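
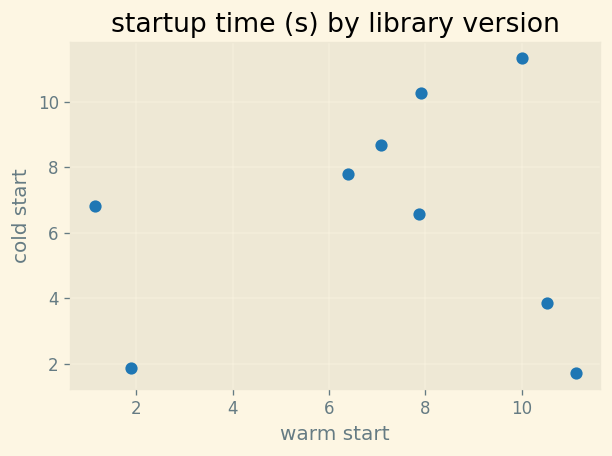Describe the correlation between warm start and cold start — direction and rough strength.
Points are roughly uncorrelated; weak (|r| ≈ 0.1).

no clear correlation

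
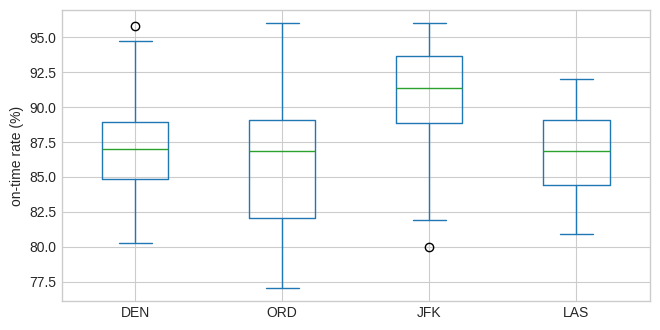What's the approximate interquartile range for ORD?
≈ 7.0

Q3 ≈ 89.0, Q1 ≈ 82.0; IQR ≈ 7.0.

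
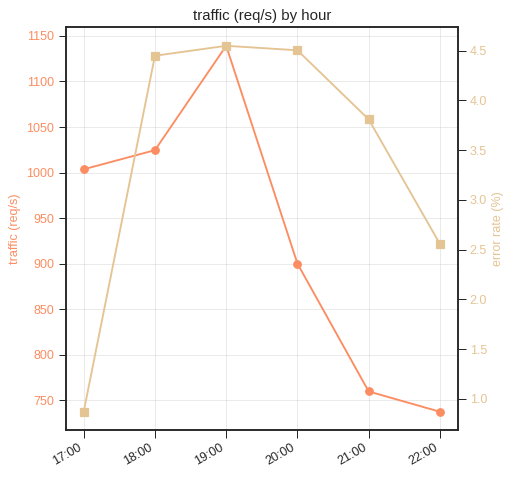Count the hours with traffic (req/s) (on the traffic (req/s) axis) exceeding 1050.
Above 1050: 19:00.

1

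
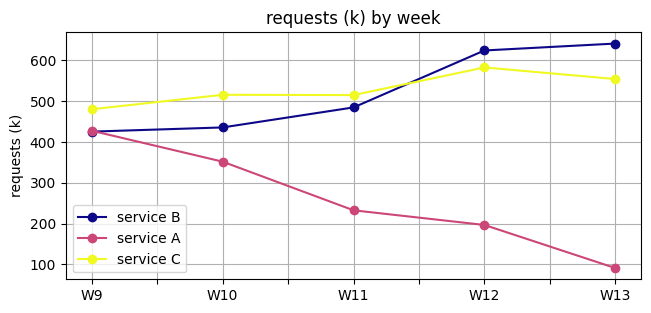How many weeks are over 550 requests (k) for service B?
Above 550: W12, W13.

2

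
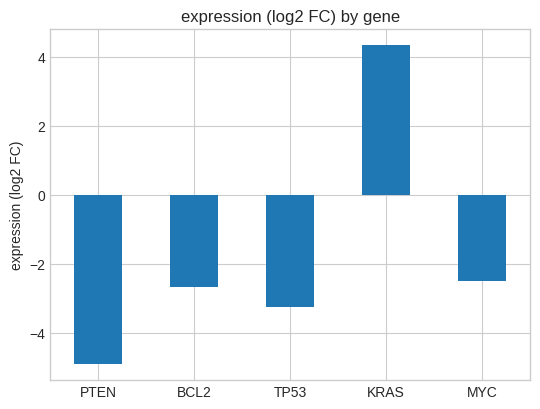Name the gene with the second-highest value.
Top 3: KRAS ≈ 4, MYC ≈ -2, BCL2 ≈ -3.

MYC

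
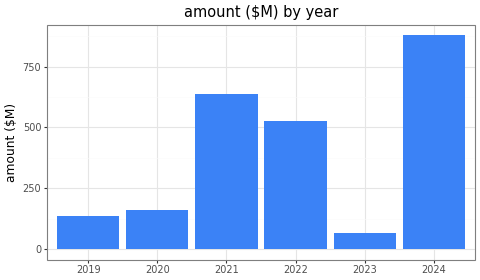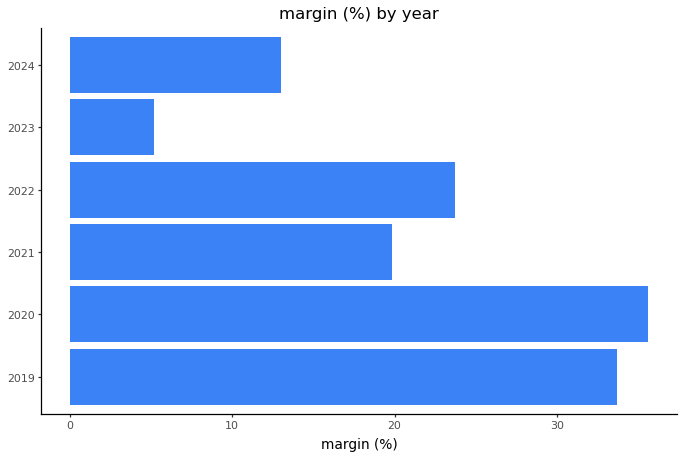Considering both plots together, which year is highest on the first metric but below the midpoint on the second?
Chart 2 median margin (%) ≈ 20; below-median years: 2021, 2023, 2024. Among those, 2024 has the highest amount ($M) (≈ 900).

2024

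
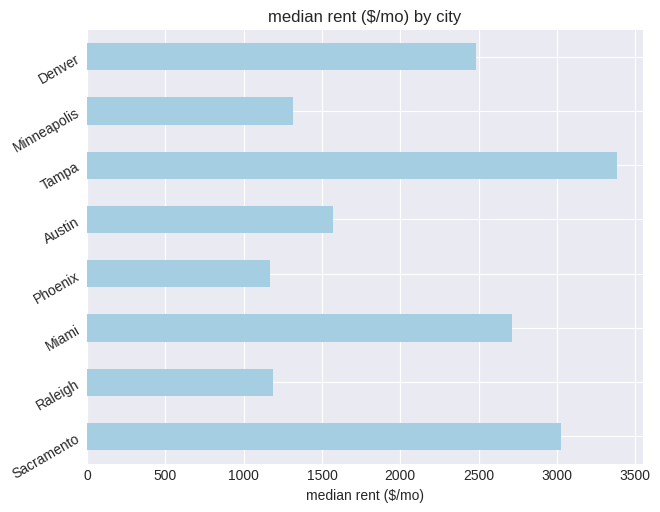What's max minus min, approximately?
Max Tampa ≈ 3500, min Phoenix ≈ 1000; range ≈ 2500.

≈ 2500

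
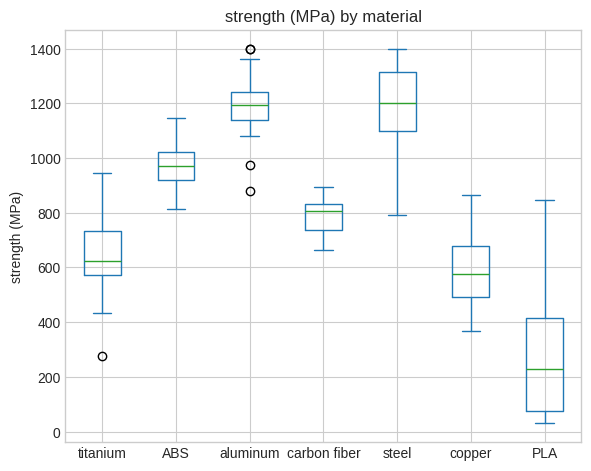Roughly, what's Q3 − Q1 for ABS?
Q3 ≈ 1000, Q1 ≈ 900; IQR ≈ 100.

≈ 100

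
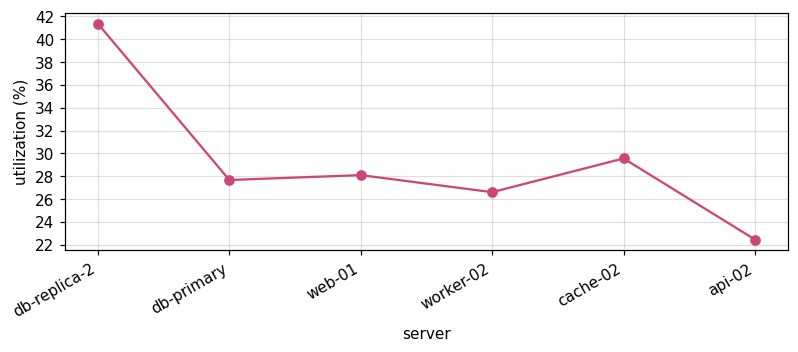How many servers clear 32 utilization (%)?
1

Above 32: db-replica-2.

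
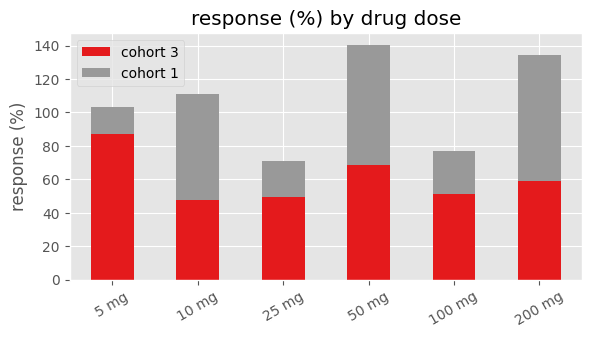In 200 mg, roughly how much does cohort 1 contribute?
cohort 1 top ≈ 140, bottom ≈ 60; segment ≈ 80.

≈ 80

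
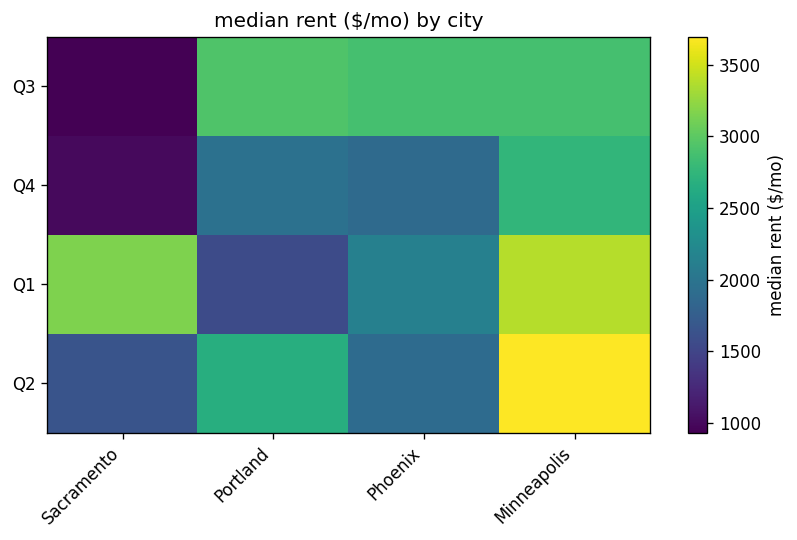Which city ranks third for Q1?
Top 4 for Q1: Minneapolis ≈ 3500, Sacramento ≈ 3000, Phoenix ≈ 2000, Portland ≈ 1500.

Phoenix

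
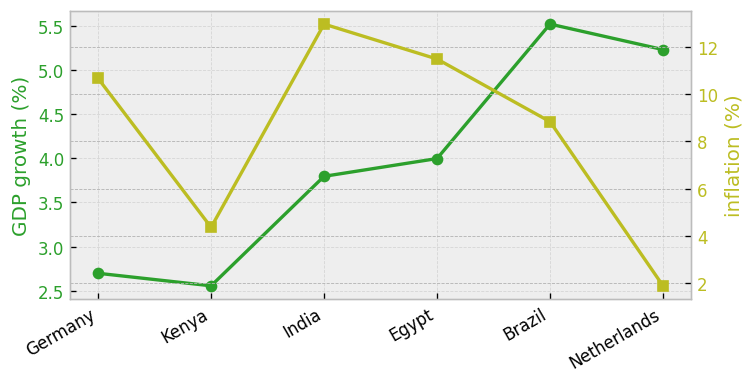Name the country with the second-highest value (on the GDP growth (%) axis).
Netherlands

Top 3 (on the GDP growth (%) axis): Brazil ≈ 5.5, Netherlands ≈ 5.0, Egypt ≈ 4.0.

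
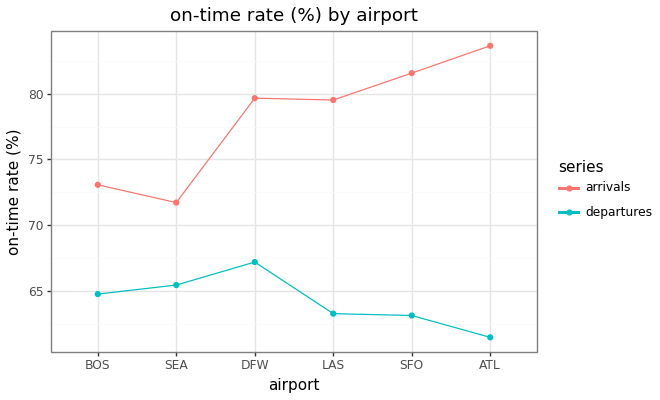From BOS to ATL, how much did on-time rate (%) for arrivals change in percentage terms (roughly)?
BOS ≈ 74, ATL ≈ 84; (84 − 74) / 74 ≈ +13.5%.

≈ +13.5%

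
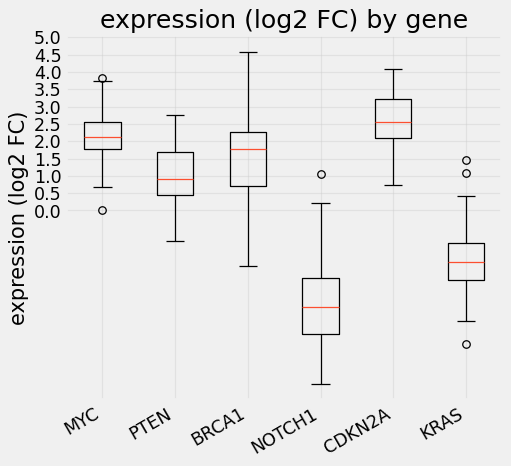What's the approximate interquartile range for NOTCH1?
≈ 1.5

Q3 ≈ -2.0, Q1 ≈ -3.5; IQR ≈ 1.5.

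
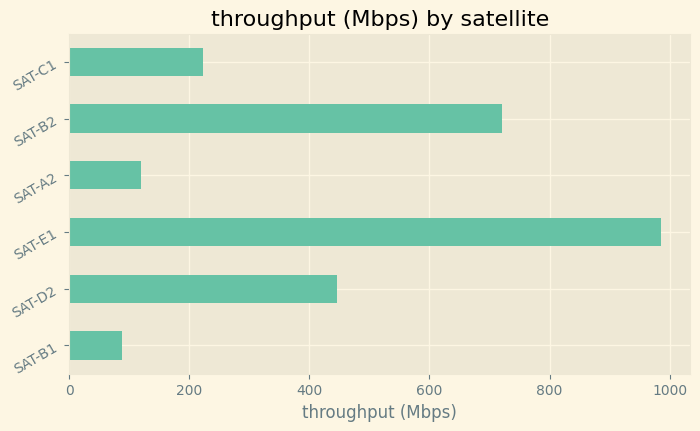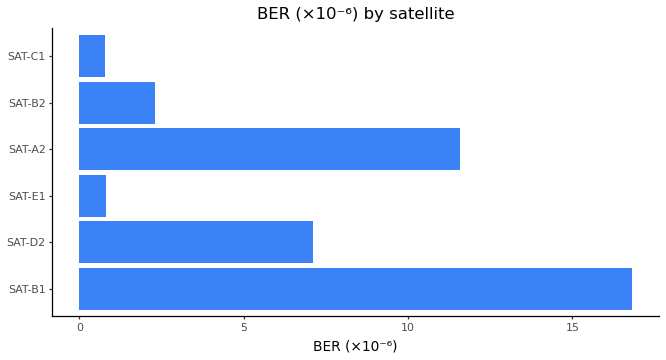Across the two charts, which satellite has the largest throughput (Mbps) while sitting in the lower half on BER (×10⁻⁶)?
SAT-E1

Chart 2 median BER (×10⁻⁶) ≈ 4; below-median satellites: SAT-E1, SAT-B2, SAT-C1. Among those, SAT-E1 has the highest throughput (Mbps) (≈ 1000).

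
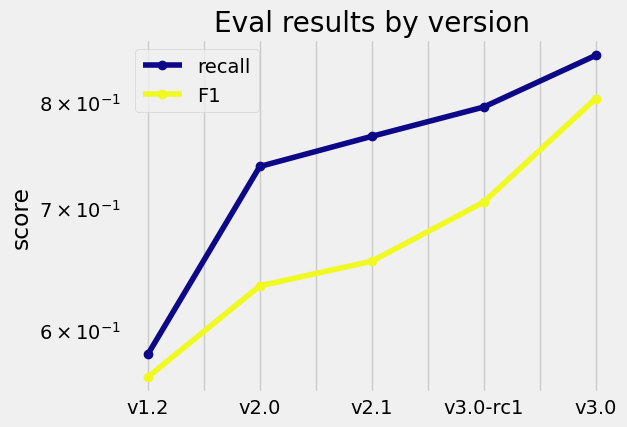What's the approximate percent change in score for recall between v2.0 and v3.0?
v2.0 ≈ 0.75, v3.0 ≈ 0.85; (0.85 − 0.75) / 0.75 ≈ +13.3%.

≈ +13.3%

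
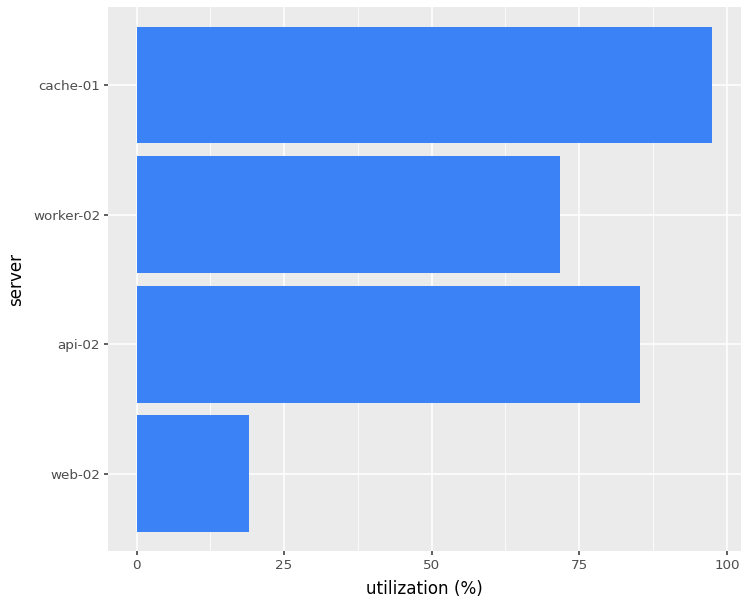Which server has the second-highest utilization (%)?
api-02

Top 3: cache-01 ≈ 100, api-02 ≈ 90, worker-02 ≈ 70.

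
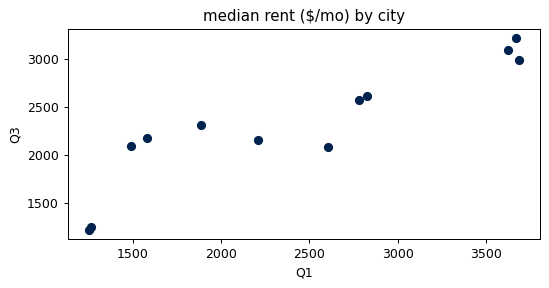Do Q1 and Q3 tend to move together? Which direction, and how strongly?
Points are positively correlated; strong (|r| ≈ 0.9).

positive, strong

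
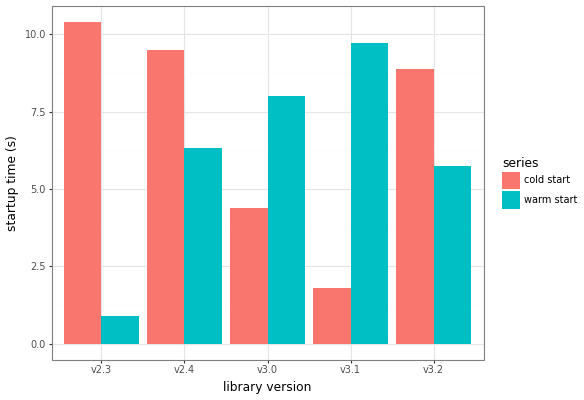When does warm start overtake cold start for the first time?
v2.4: warm start ≈ 6 vs cold start ≈ 9 (not yet); v3.0: warm start ≈ 8 vs cold start ≈ 4 (first crossover).

v3.0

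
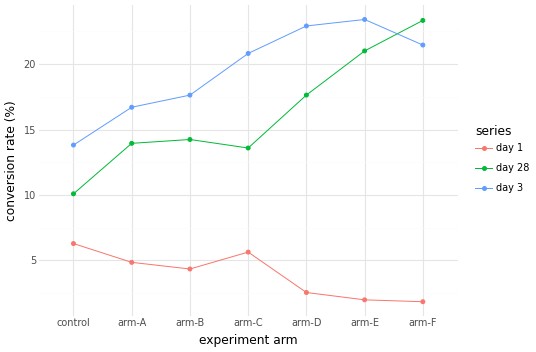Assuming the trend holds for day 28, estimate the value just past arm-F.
Last three: 18, 22, 24 → slope ≈ 3/step → next ≈ 27.

≈ 27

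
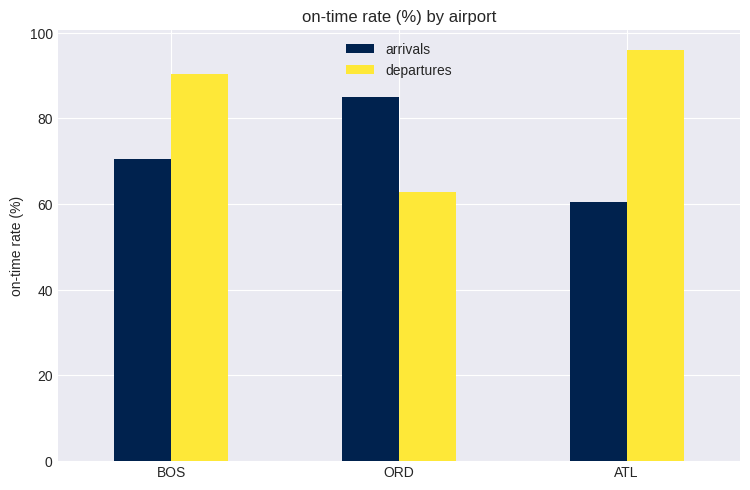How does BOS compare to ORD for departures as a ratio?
≈ 1.5×

BOS ≈ 90, ORD ≈ 60; 90/60 ≈ 1.5.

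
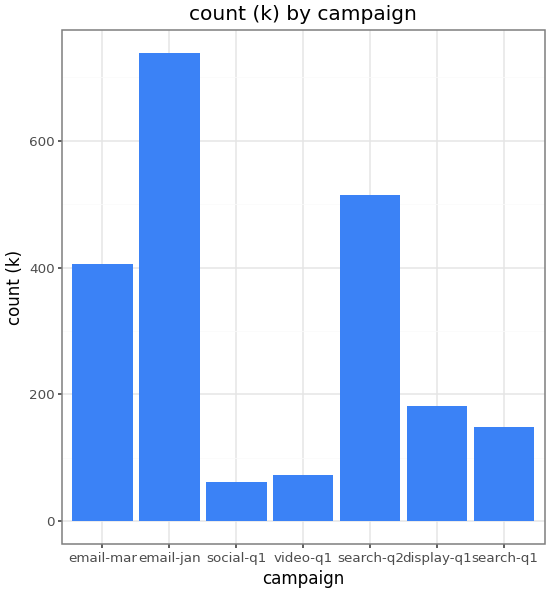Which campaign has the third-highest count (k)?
Top 4: email-jan ≈ 700, search-q2 ≈ 500, email-mar ≈ 400, display-q1 ≈ 200.

email-mar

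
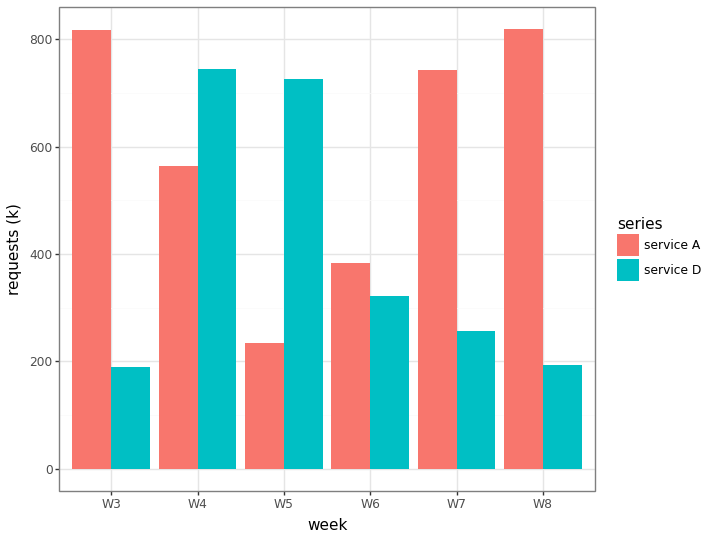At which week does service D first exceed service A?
W3: service D ≈ 200 vs service A ≈ 800 (not yet); W4: service D ≈ 700 vs service A ≈ 600 (first crossover).

W4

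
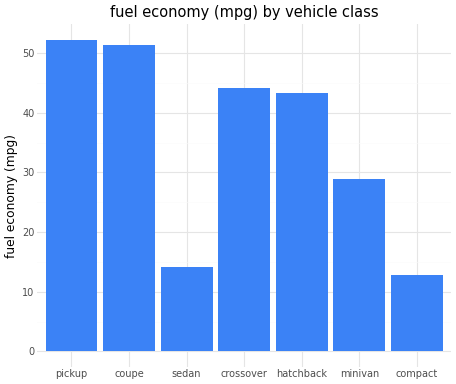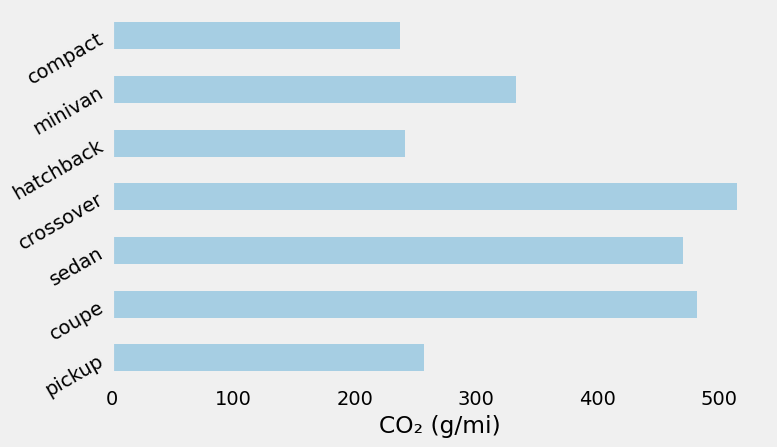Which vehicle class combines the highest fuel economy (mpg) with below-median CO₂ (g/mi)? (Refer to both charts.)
pickup

Chart 2 median CO₂ (g/mi) ≈ 350; below-median vehicle classes: pickup, hatchback, compact. Among those, pickup has the highest fuel economy (mpg) (≈ 50).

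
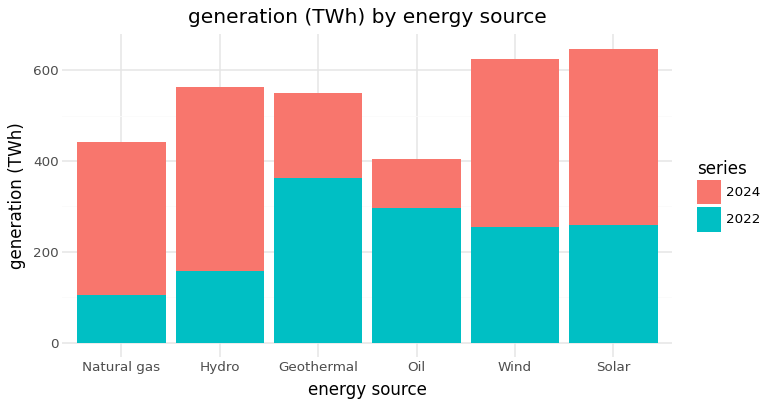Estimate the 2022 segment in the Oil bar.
≈ 300

2022 top ≈ 300, bottom ≈ 0; segment ≈ 300.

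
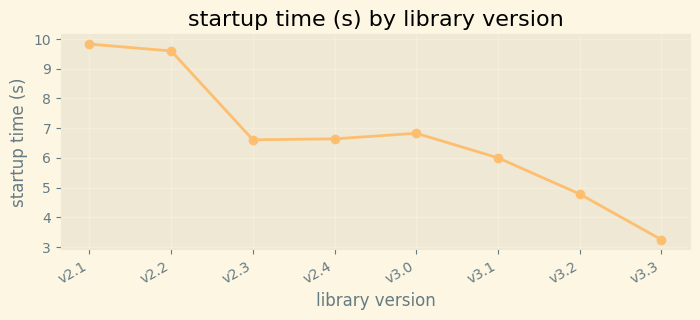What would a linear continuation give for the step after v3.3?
≈ 1.5

Last three: 6, 5, 3 → slope ≈ -1.5/step → next ≈ 1.5.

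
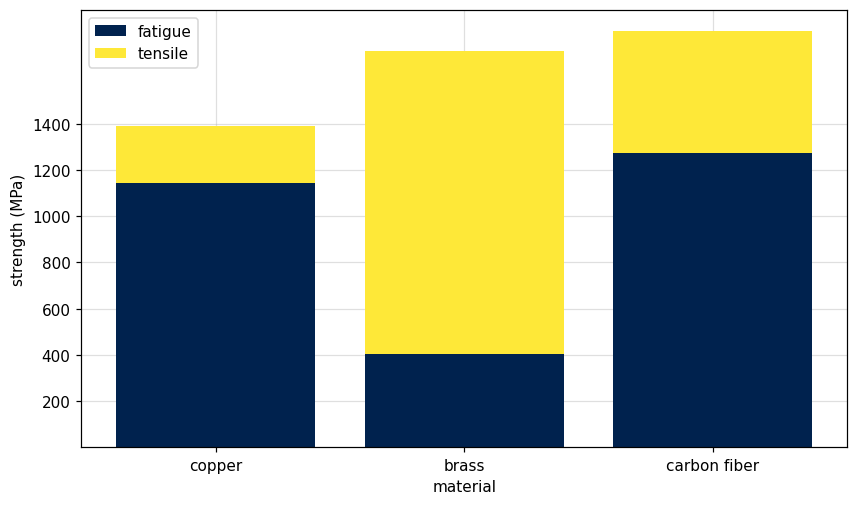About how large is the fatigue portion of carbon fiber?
fatigue top ≈ 1200, bottom ≈ 0; segment ≈ 1200.

≈ 1200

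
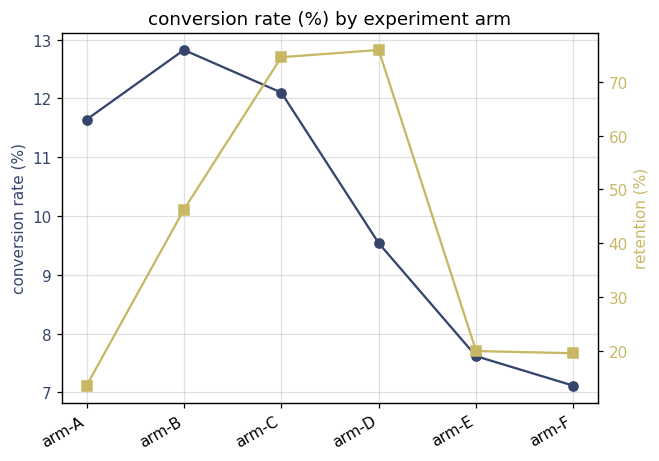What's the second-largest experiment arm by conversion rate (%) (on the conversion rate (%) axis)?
Top 3 (on the conversion rate (%) axis): arm-B ≈ 13.0, arm-C ≈ 12.0, arm-A ≈ 11.5.

arm-C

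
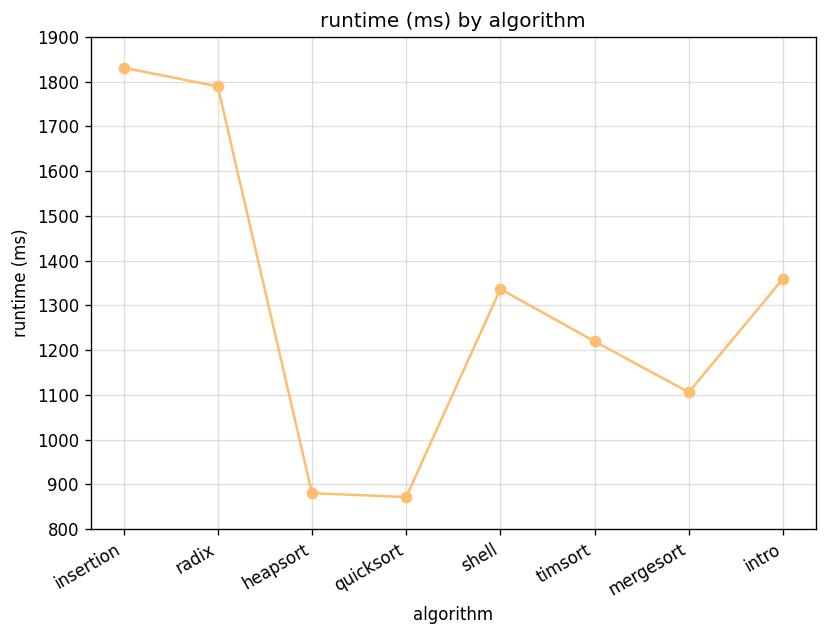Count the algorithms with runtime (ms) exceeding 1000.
Above 1000: insertion, radix, shell, timsort, mergesort, intro.

6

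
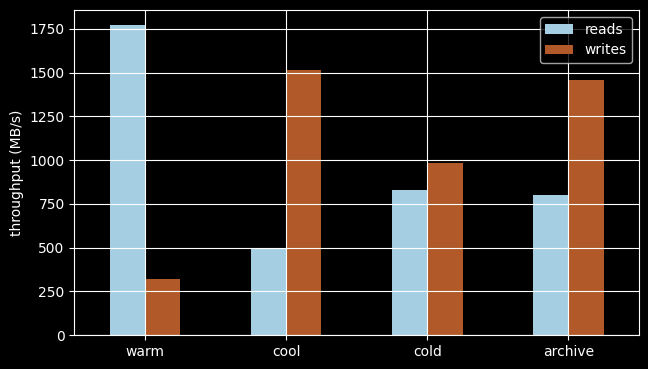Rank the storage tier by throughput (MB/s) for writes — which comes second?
archive

Top 3 for writes: cool ≈ 1600, archive ≈ 1400, cold ≈ 1000.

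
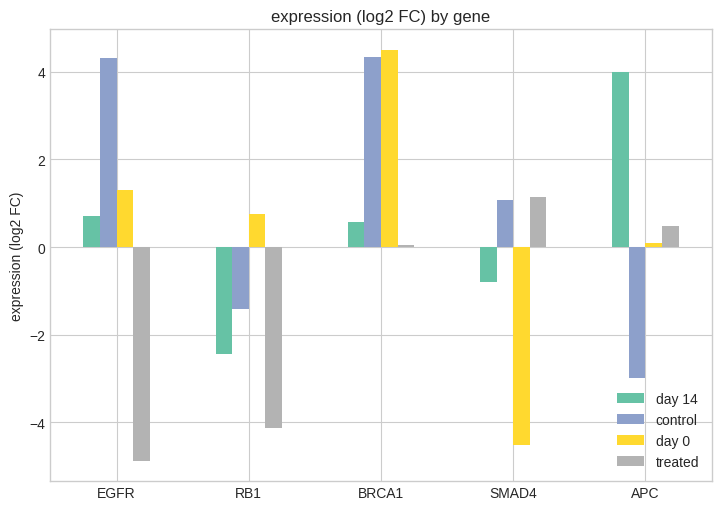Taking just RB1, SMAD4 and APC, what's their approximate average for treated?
≈ -1

(-4 + 1 + 0) / 3 ≈ -1.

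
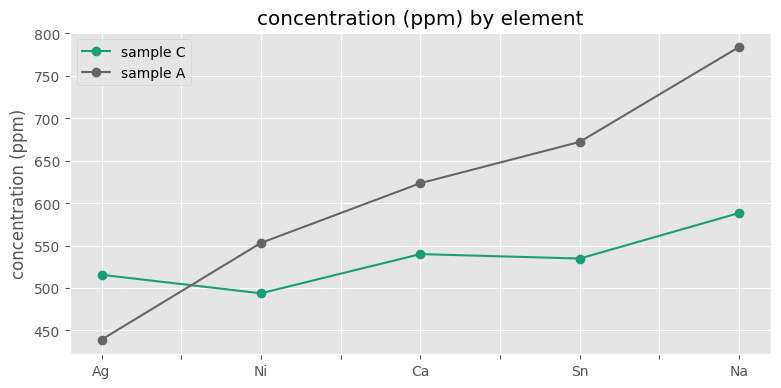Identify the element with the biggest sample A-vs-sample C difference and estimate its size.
Na: sample A ≈ 800, sample C ≈ 600 → gap ≈ 200. Next-largest (Sn) is only ≈ 100.

Na, ≈ 200 ppm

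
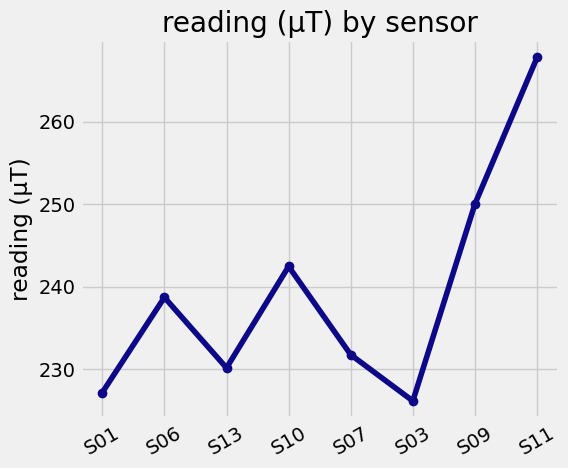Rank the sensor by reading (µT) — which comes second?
Top 3: S11 ≈ 270, S09 ≈ 250, S10 ≈ 240.

S09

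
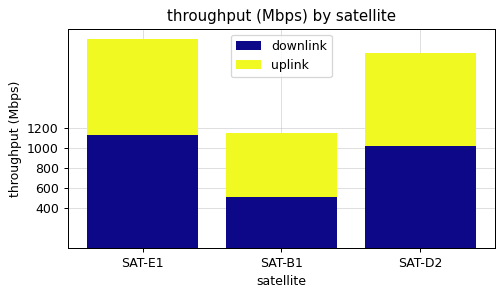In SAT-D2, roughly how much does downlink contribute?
downlink top ≈ 1000, bottom ≈ 0; segment ≈ 1000.

≈ 1000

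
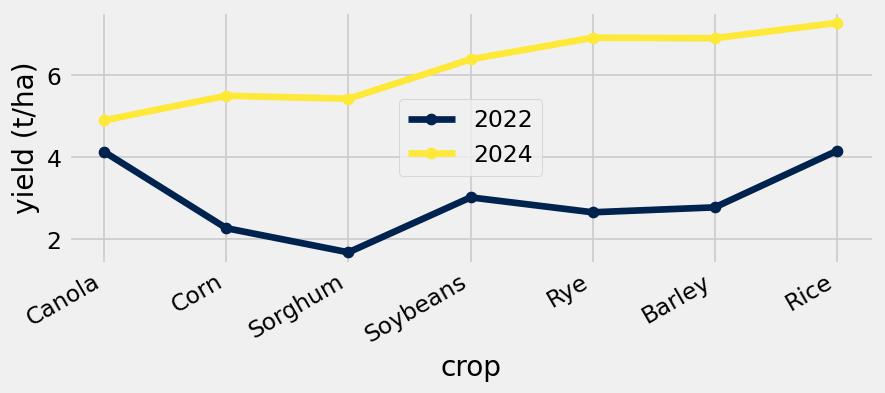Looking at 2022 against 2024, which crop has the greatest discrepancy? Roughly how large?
Rye: 2022 ≈ 2.5, 2024 ≈ 7.0 → gap ≈ 4.5. Next-largest (Barley) is only ≈ 4.0.

Rye, ≈ 4.5 t/ha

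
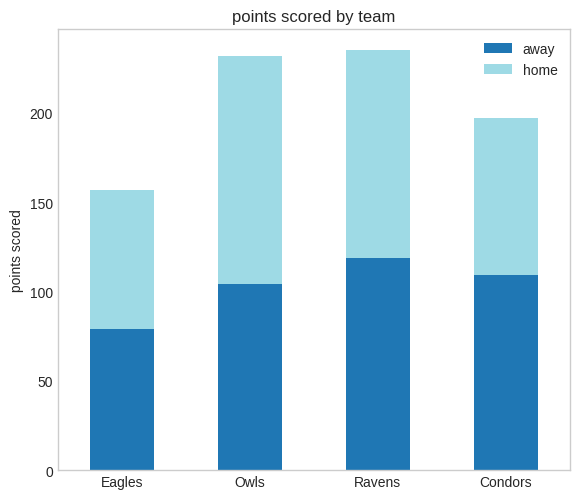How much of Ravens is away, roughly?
≈ 120

away top ≈ 120, bottom ≈ 0; segment ≈ 120.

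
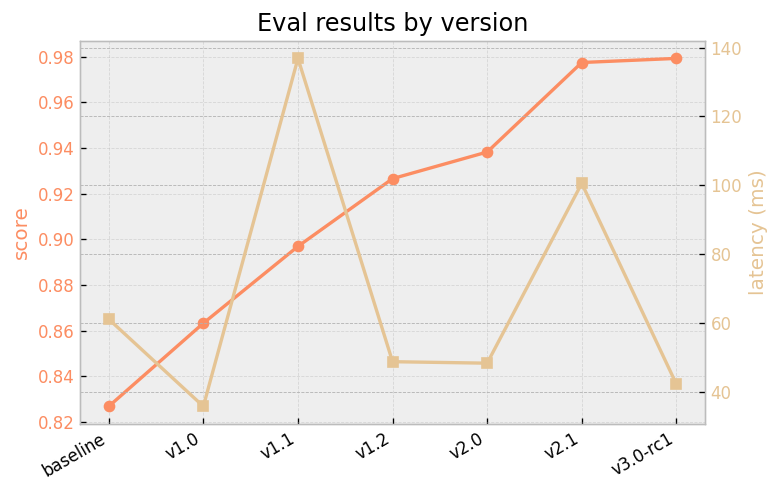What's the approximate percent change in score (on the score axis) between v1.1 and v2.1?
v1.1 ≈ 0.90, v2.1 ≈ 0.98; (0.98 − 0.90) / 0.90 ≈ +8.9%.

≈ +8.9%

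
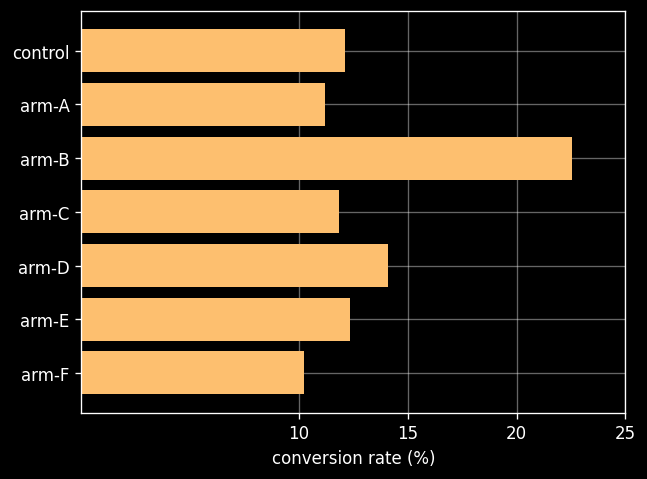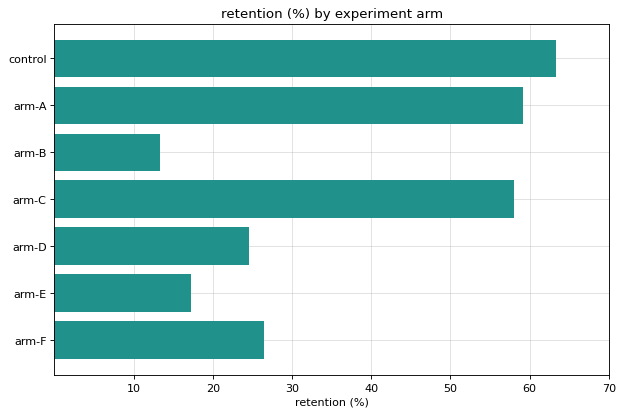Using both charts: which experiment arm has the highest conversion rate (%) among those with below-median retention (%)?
arm-B

Chart 2 median retention (%) ≈ 30; below-median experiment arms: arm-B, arm-D, arm-E. Among those, arm-B has the highest conversion rate (%) (≈ 25).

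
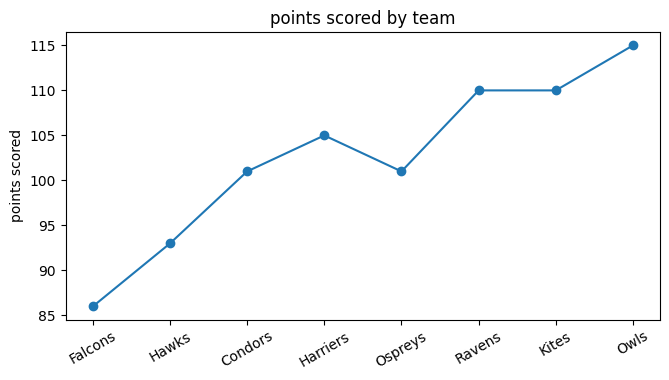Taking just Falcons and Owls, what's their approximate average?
≈ 100

(85 + 115) / 2 ≈ 100.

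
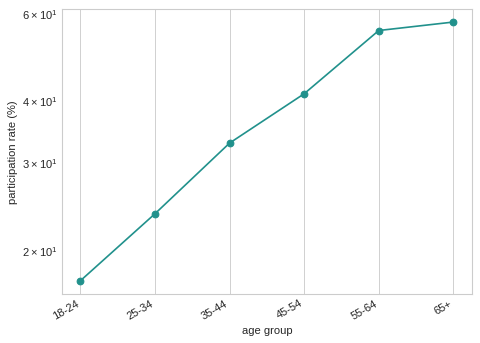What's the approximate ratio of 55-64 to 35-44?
55-64 ≈ 55, 35-44 ≈ 35; 55/35 ≈ 1.57.

≈ 1.57×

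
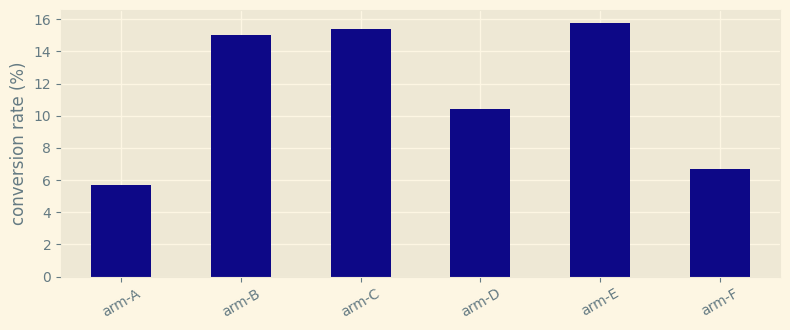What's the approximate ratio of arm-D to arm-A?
≈ 1.67×

arm-D ≈ 10, arm-A ≈ 6; 10/6 ≈ 1.67.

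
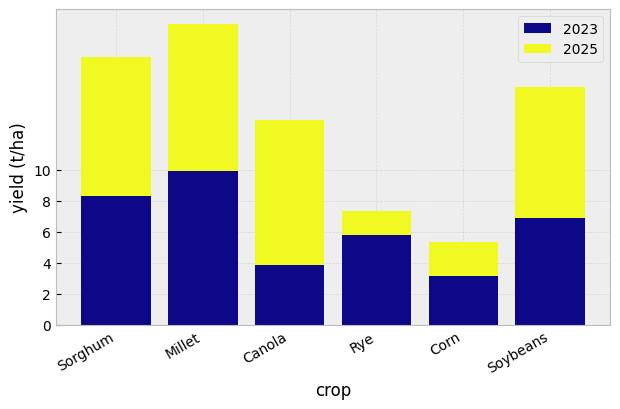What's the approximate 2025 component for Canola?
≈ 10

2025 top ≈ 14, bottom ≈ 4; segment ≈ 10.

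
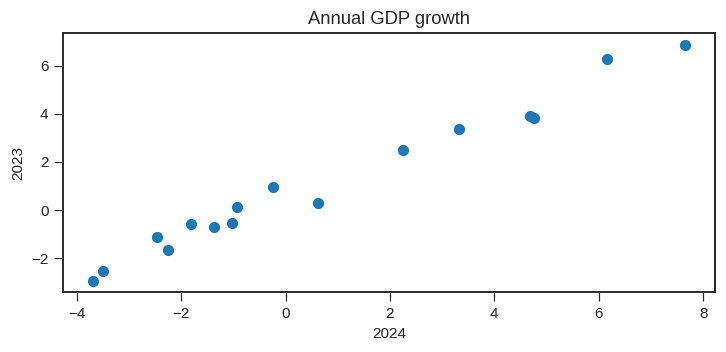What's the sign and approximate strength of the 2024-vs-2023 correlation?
Points are positively correlated; strong (|r| ≈ 1.0).

positive, strong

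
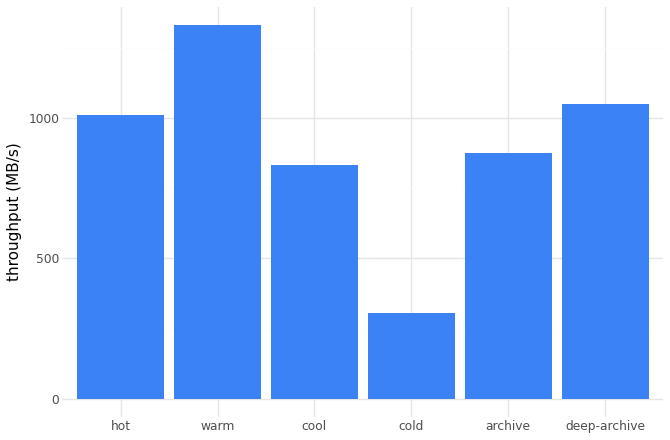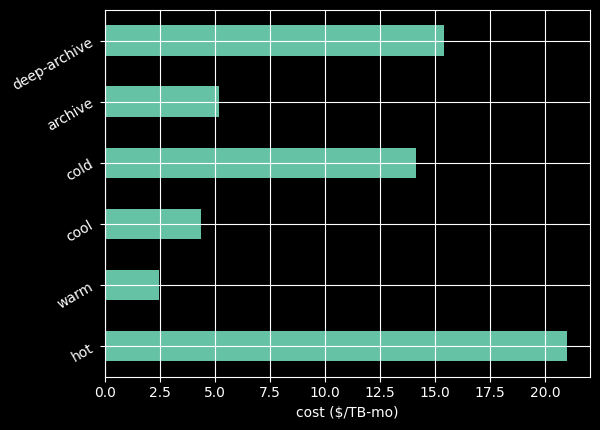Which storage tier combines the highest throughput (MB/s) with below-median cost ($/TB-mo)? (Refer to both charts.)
Chart 2 median cost ($/TB-mo) ≈ 10; below-median storage tiers: warm, cool, archive. Among those, warm has the highest throughput (MB/s) (≈ 1400).

warm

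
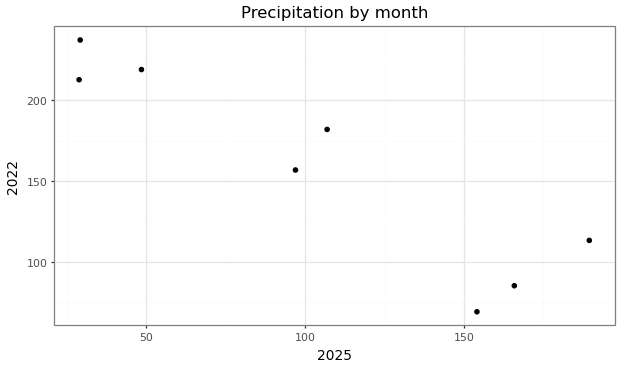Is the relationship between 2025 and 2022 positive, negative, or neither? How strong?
negative, strong

Points are negatively correlated; strong (|r| ≈ 0.9).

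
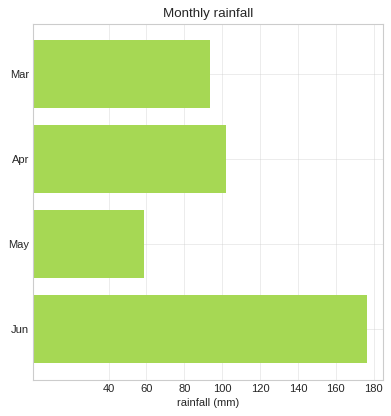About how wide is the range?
Max Jun ≈ 180, min May ≈ 60; range ≈ 120.

≈ 120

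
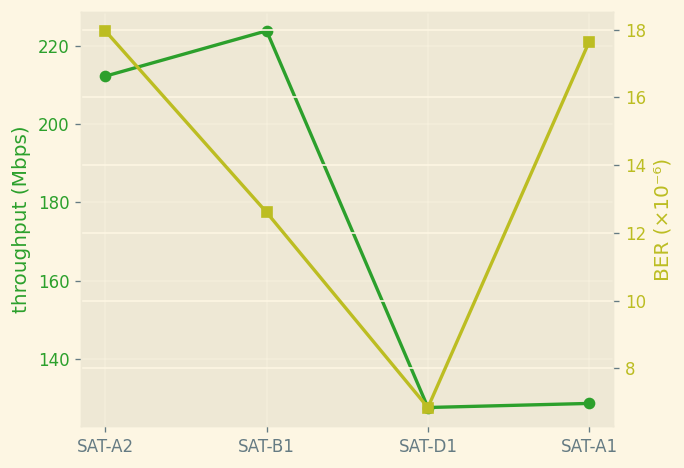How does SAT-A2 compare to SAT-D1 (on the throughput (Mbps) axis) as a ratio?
SAT-A2 ≈ 210, SAT-D1 ≈ 130; 210/130 ≈ 1.62.

≈ 1.62×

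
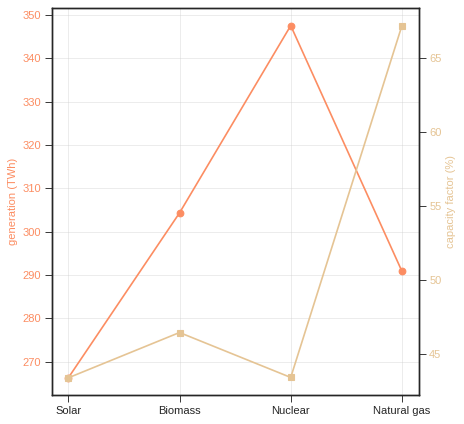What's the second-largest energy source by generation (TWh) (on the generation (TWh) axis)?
Biomass

Top 3 (on the generation (TWh) axis): Nuclear ≈ 350, Biomass ≈ 300, Natural gas ≈ 290.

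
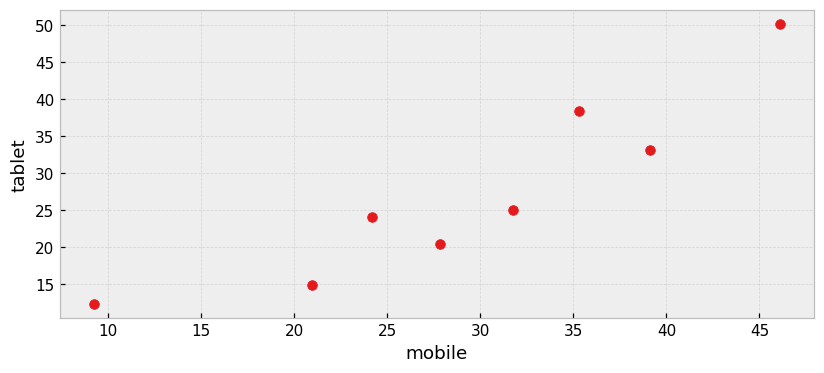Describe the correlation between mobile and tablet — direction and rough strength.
Points are positively correlated; strong (|r| ≈ 0.9).

positive, strong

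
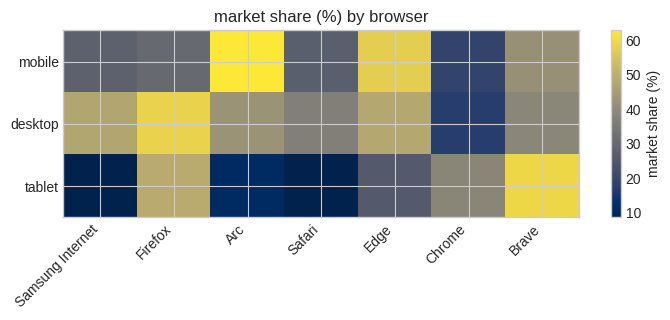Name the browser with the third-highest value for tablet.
Chrome

Top 4 for tablet: Brave ≈ 60, Firefox ≈ 50, Chrome ≈ 40, Edge ≈ 25.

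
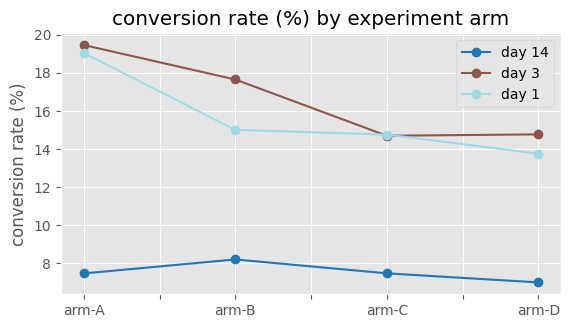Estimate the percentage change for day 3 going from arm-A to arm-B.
arm-A ≈ 20, arm-B ≈ 18; (18 − 20) / 20 ≈ -10%.

≈ -10%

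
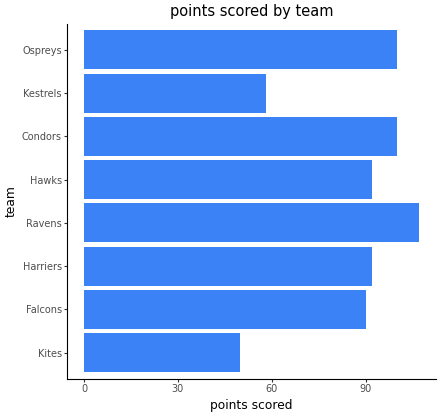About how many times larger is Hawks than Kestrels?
≈ 1.5×

Hawks ≈ 90, Kestrels ≈ 60; 90/60 ≈ 1.5.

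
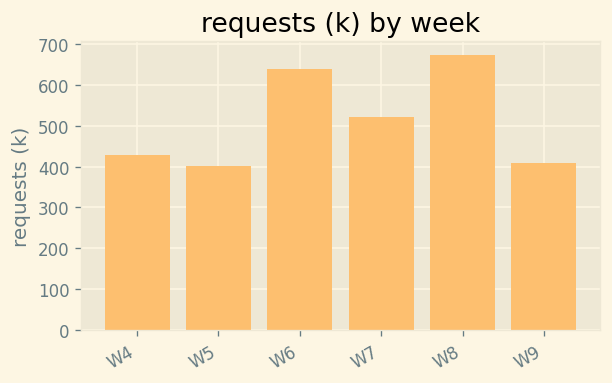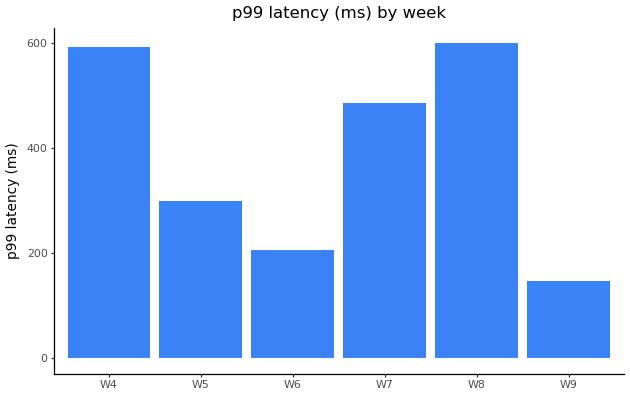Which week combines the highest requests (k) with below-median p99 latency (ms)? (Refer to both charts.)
W6

Chart 2 median p99 latency (ms) ≈ 400; below-median weeks: W5, W6, W9. Among those, W6 has the highest requests (k) (≈ 600).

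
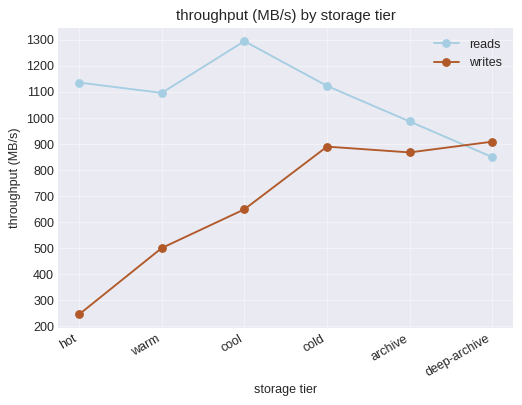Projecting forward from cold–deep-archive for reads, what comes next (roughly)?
≈ 650

Last three: 1100, 1000, 800 → slope ≈ -150/step → next ≈ 650.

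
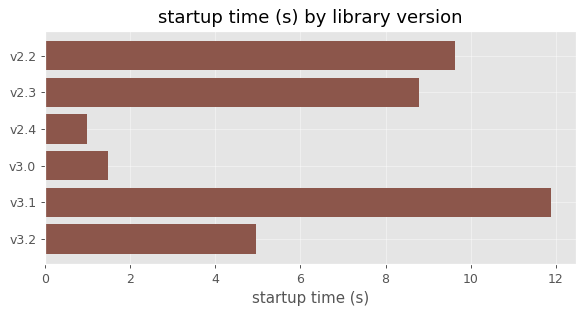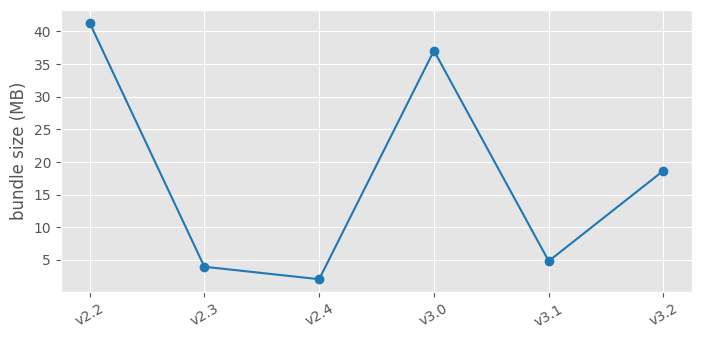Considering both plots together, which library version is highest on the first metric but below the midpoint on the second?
Chart 2 median bundle size (MB) ≈ 10; below-median library versions: v2.3, v2.4, v3.1. Among those, v3.1 has the highest startup time (s) (≈ 12).

v3.1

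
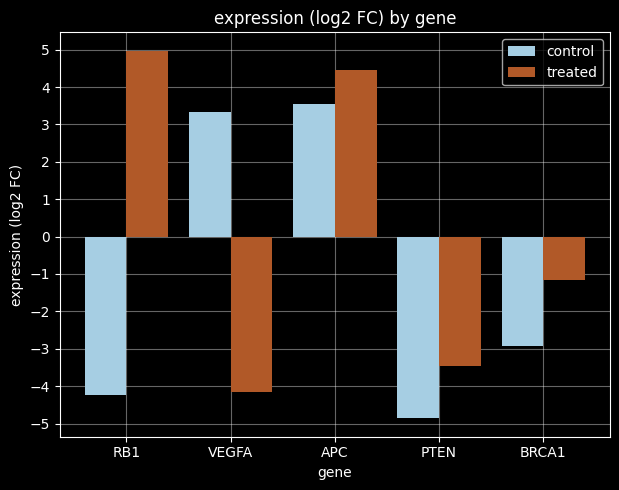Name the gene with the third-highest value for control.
BRCA1

Top 4 for control: APC ≈ 4, VEGFA ≈ 3, BRCA1 ≈ -3, RB1 ≈ -4.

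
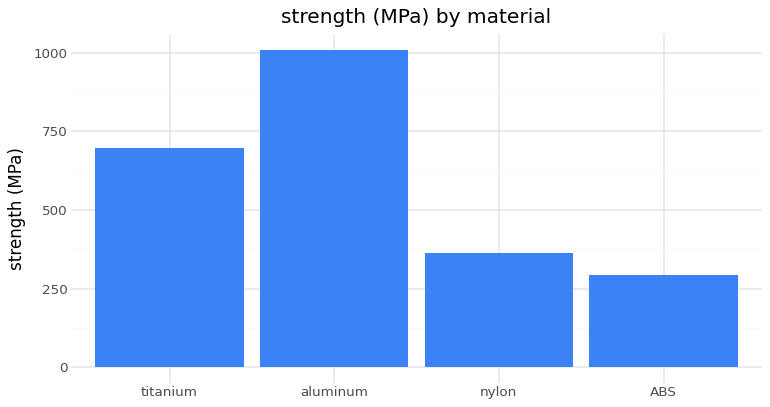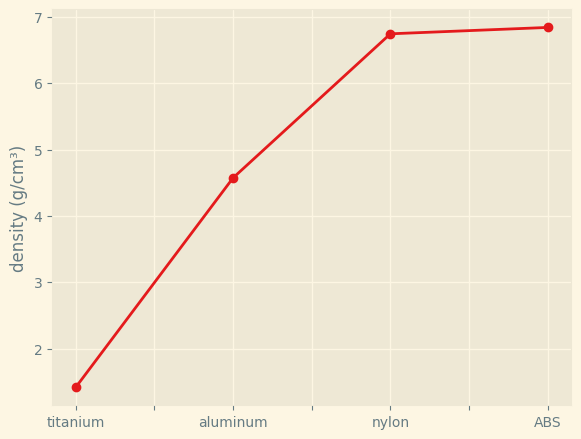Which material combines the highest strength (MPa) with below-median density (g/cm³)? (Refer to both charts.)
aluminum

Chart 2 median density (g/cm³) ≈ 6; below-median materials: titanium, aluminum. Among those, aluminum has the highest strength (MPa) (≈ 1000).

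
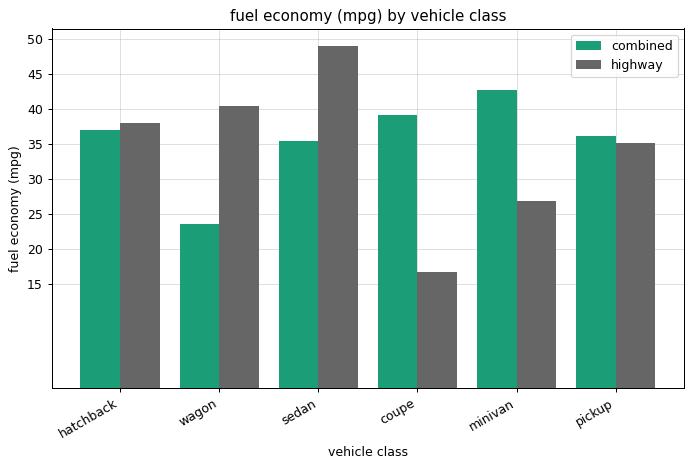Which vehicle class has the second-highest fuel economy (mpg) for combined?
Top 3 for combined: minivan ≈ 45, coupe ≈ 40, hatchback ≈ 35.

coupe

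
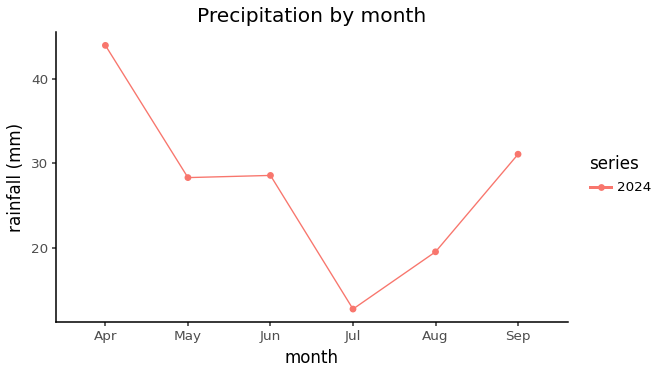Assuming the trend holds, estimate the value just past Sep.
Last three: 15, 20, 30 → slope ≈ 7.5/step → next ≈ 37.5.

≈ 37.5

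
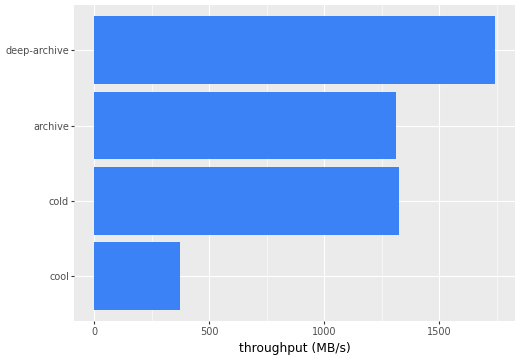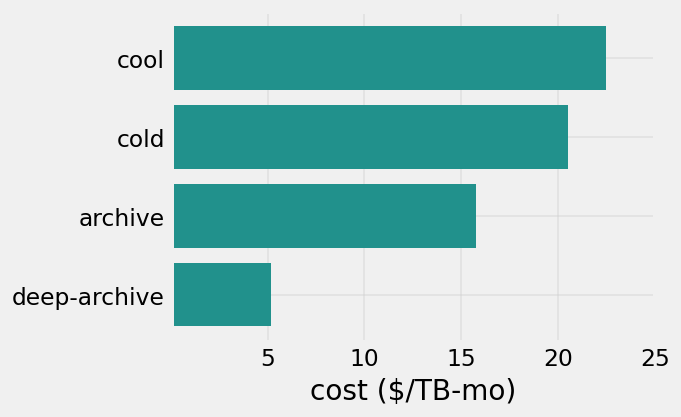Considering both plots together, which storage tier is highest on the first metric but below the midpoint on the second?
Chart 2 median cost ($/TB-mo) ≈ 20; below-median storage tiers: archive, deep-archive. Among those, deep-archive has the highest throughput (MB/s) (≈ 1800).

deep-archive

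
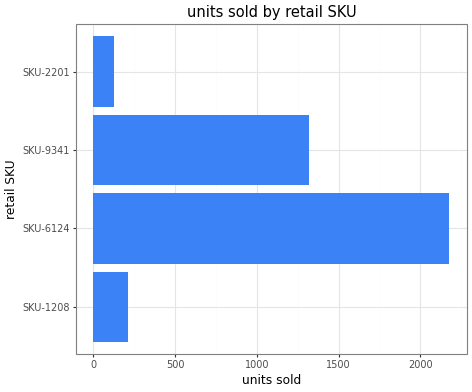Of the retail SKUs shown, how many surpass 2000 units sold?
1

Above 2000: SKU-6124.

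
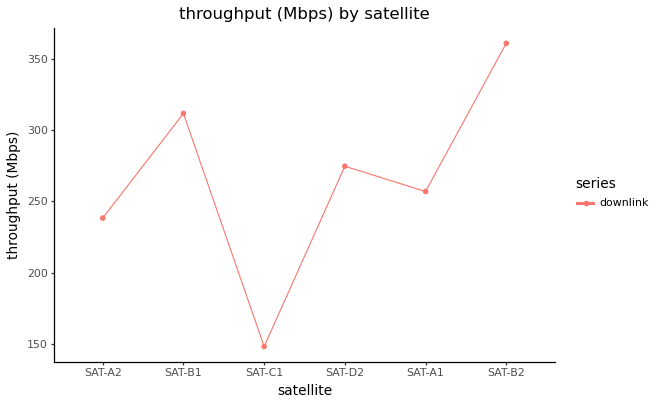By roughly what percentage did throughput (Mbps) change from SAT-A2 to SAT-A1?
SAT-A2 ≈ 240, SAT-A1 ≈ 260; (260 − 240) / 240 ≈ +8.3%.

≈ +8.3%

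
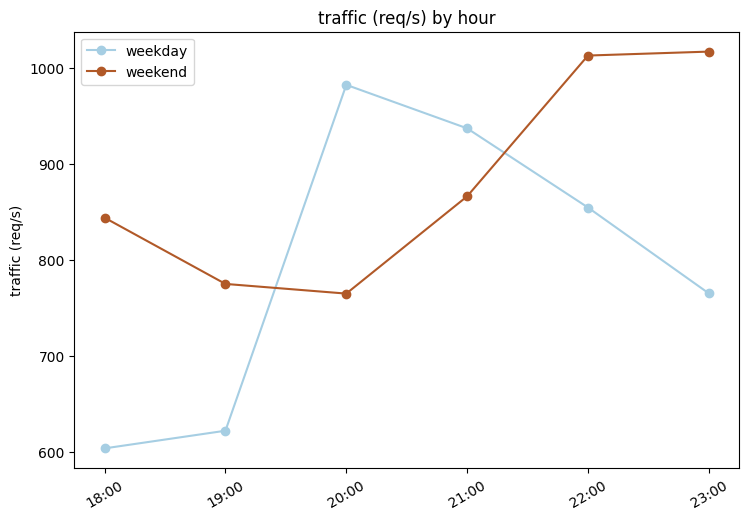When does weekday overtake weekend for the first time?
19:00: weekday ≈ 600 vs weekend ≈ 750 (not yet); 20:00: weekday ≈ 1000 vs weekend ≈ 750 (first crossover).

20:00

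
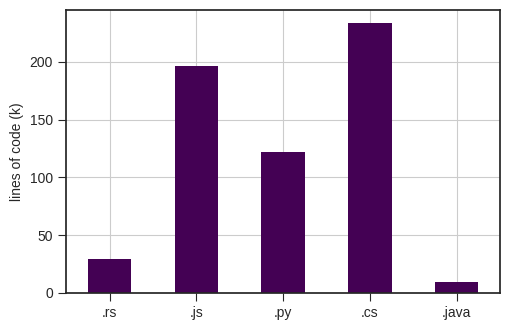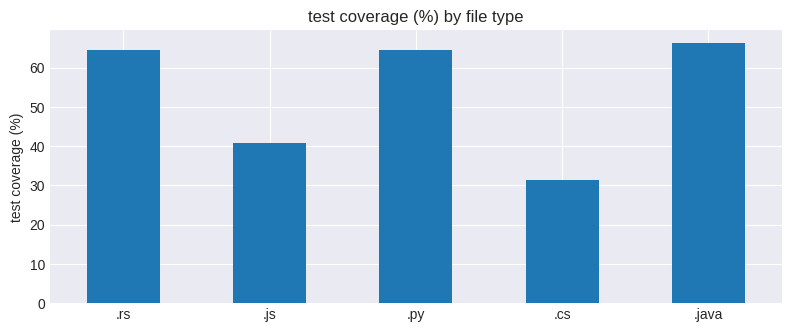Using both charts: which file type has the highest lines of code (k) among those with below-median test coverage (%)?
Chart 2 median test coverage (%) ≈ 60; below-median file types: .js, .cs. Among those, .cs has the highest lines of code (k) (≈ 225).

.cs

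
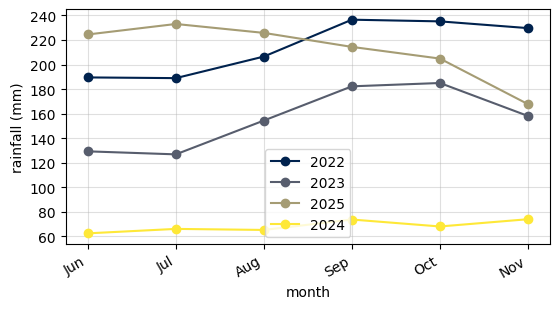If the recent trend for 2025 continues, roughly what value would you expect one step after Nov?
Last three: 220, 200, 160 → slope ≈ -30/step → next ≈ 130.

≈ 130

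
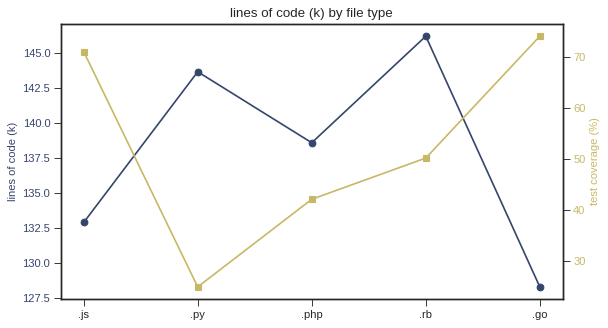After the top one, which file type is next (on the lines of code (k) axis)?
Top 3 (on the lines of code (k) axis): .rb ≈ 146, .py ≈ 144, .php ≈ 138.

.py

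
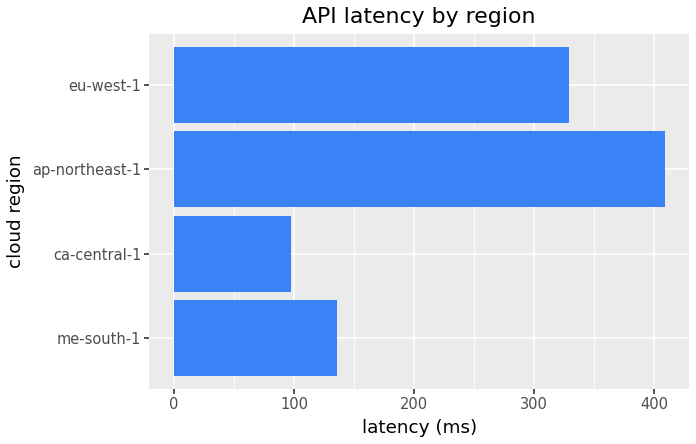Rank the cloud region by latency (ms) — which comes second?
eu-west-1

Top 3: ap-northeast-1 ≈ 400, eu-west-1 ≈ 350, me-south-1 ≈ 150.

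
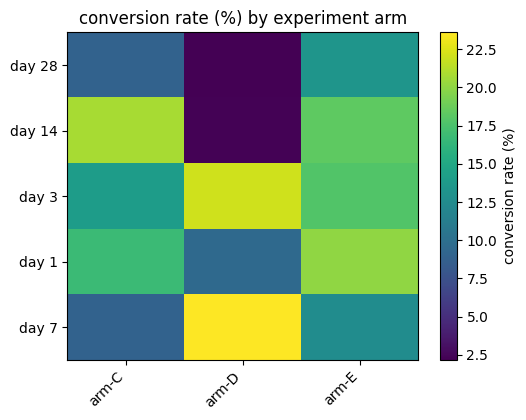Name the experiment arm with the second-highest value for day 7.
Top 3 for day 7: arm-D ≈ 24, arm-E ≈ 12, arm-C ≈ 8.

arm-E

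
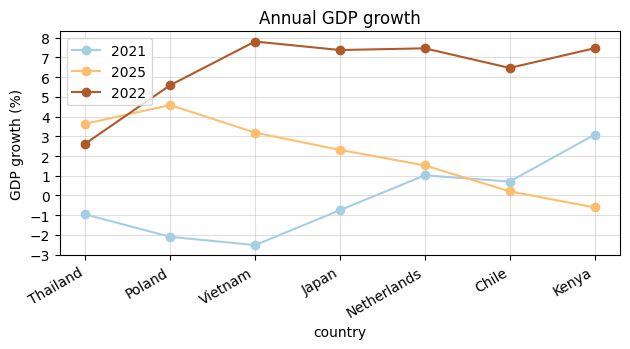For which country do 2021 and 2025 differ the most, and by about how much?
Poland, ≈ 7 %

Poland: 2021 ≈ -2, 2025 ≈ 5 → gap ≈ 7. Next-largest (Vietnam) is only ≈ 6.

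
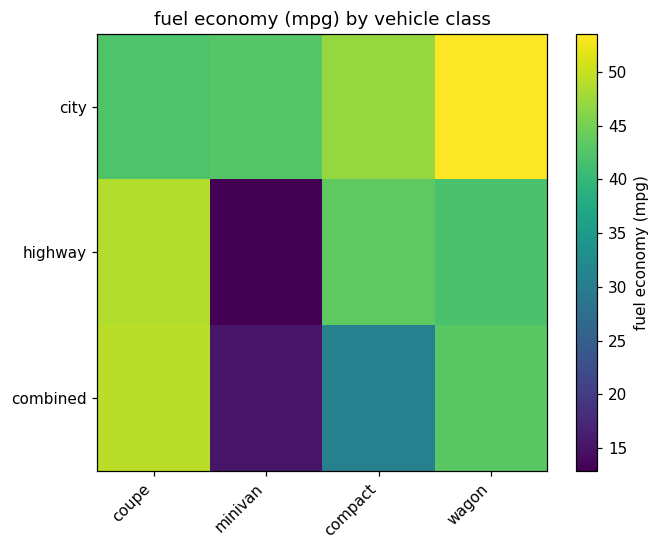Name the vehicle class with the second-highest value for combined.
wagon

Top 3 for combined: coupe ≈ 50, wagon ≈ 45, compact ≈ 30.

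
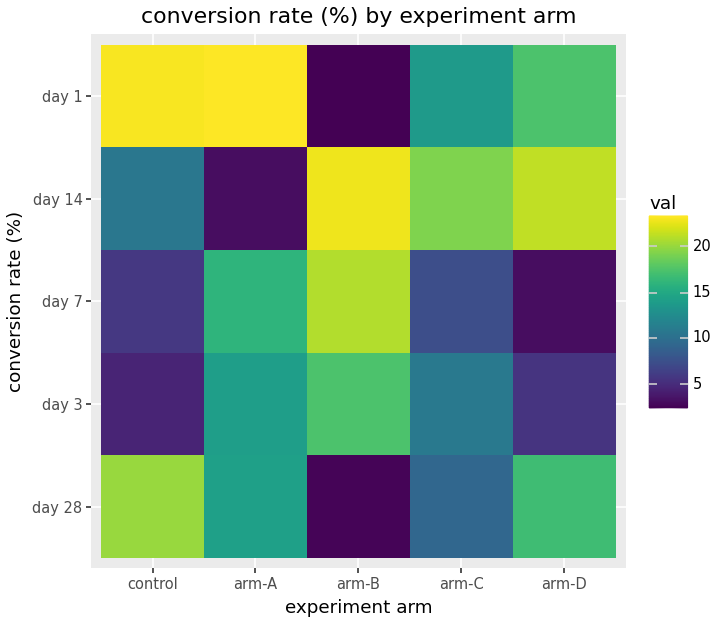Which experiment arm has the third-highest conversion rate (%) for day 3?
Top 4 for day 3: arm-B ≈ 18, arm-A ≈ 14, arm-C ≈ 10, arm-D ≈ 6.

arm-C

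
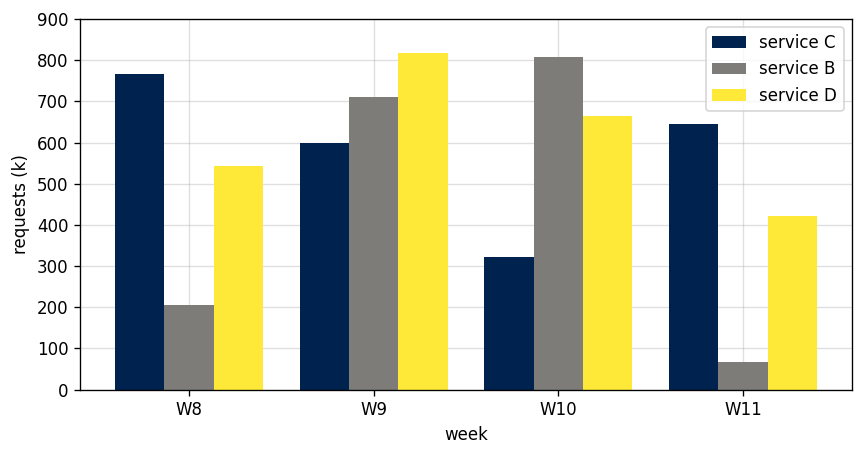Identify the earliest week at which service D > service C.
W9

W8: service D ≈ 500 vs service C ≈ 800 (not yet); W9: service D ≈ 800 vs service C ≈ 600 (first crossover).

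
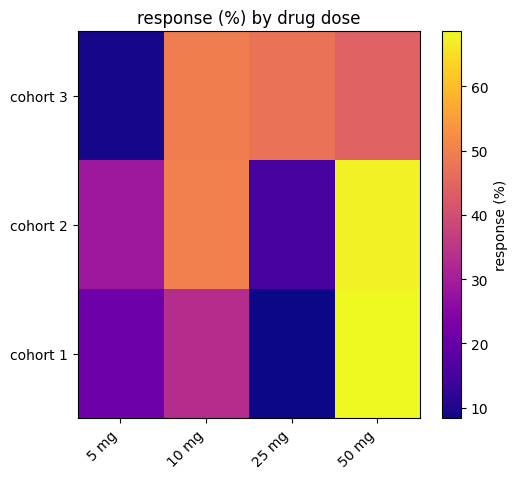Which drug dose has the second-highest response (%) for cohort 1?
10 mg

Top 3 for cohort 1: 50 mg ≈ 70, 10 mg ≈ 30, 5 mg ≈ 20.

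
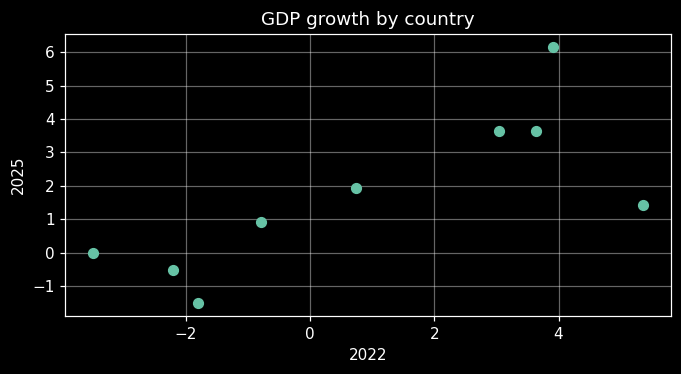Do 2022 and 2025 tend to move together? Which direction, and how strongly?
positive, strong

Points are positively correlated; strong (|r| ≈ 0.8).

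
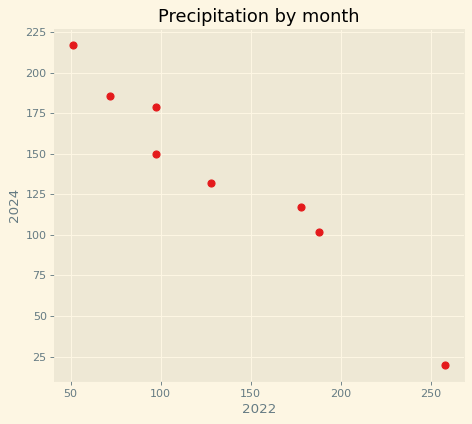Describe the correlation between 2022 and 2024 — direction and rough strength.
negative, strong

Points are negatively correlated; strong (|r| ≈ 1.0).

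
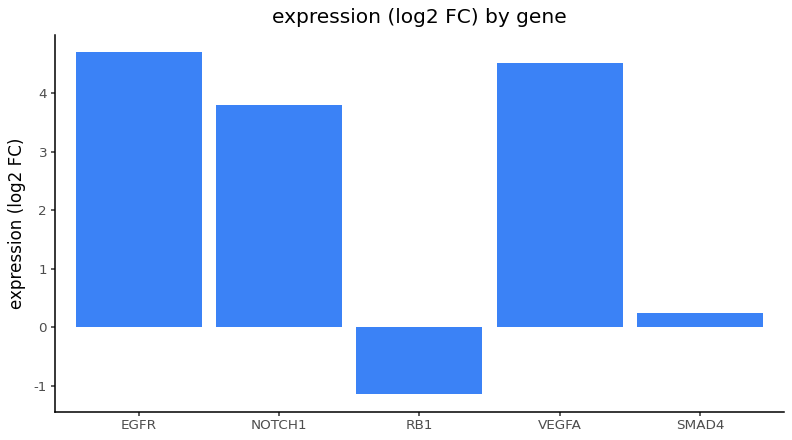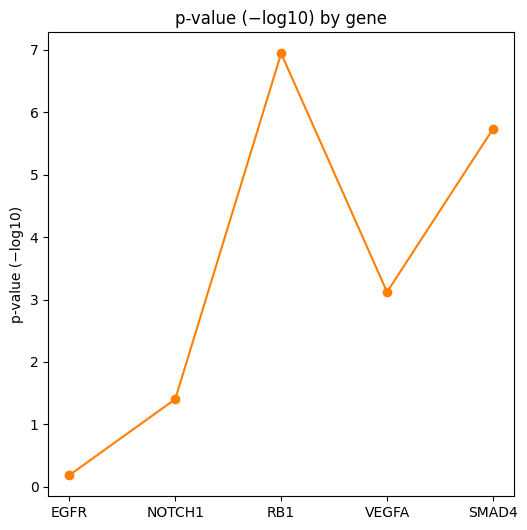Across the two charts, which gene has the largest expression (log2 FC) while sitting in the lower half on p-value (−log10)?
Chart 2 median p-value (−log10) ≈ 3; below-median genes: EGFR, NOTCH1. Among those, EGFR has the highest expression (log2 FC) (≈ 4.5).

EGFR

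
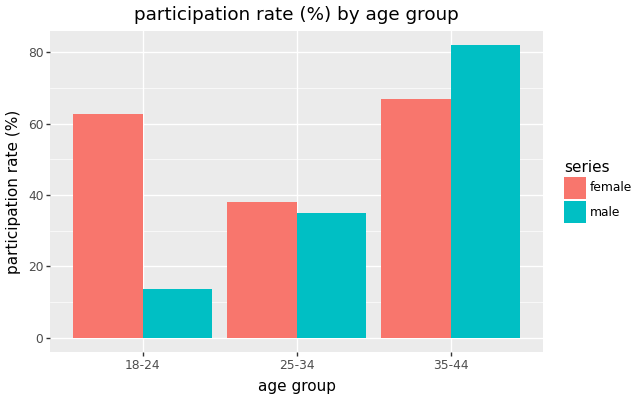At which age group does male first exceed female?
25-34: male ≈ 30 vs female ≈ 40 (not yet); 35-44: male ≈ 80 vs female ≈ 70 (first crossover).

35-44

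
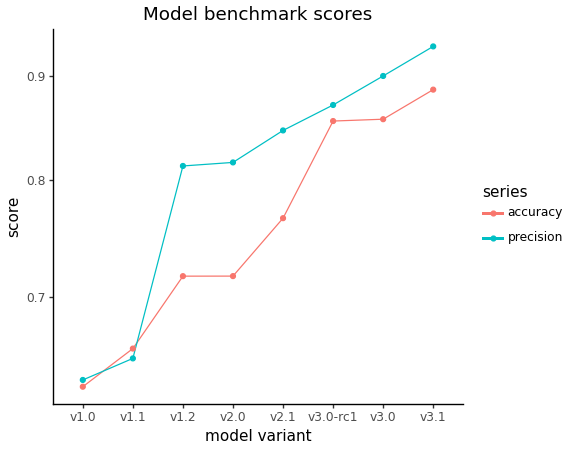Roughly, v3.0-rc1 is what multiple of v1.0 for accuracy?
≈ 1.31×

v3.0-rc1 ≈ 0.85, v1.0 ≈ 0.65; 0.85/0.65 ≈ 1.31.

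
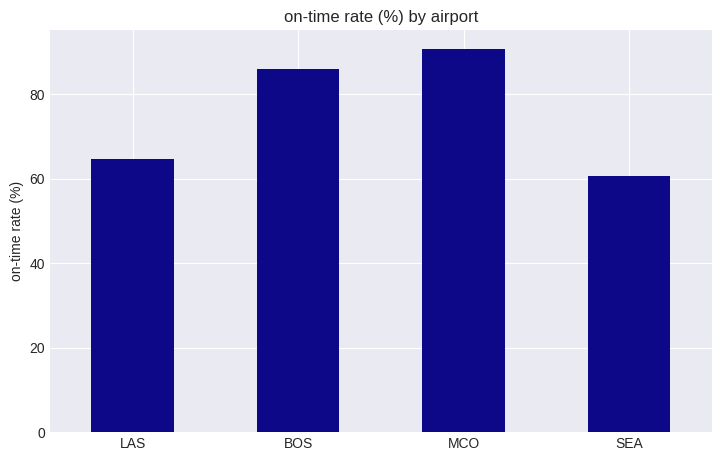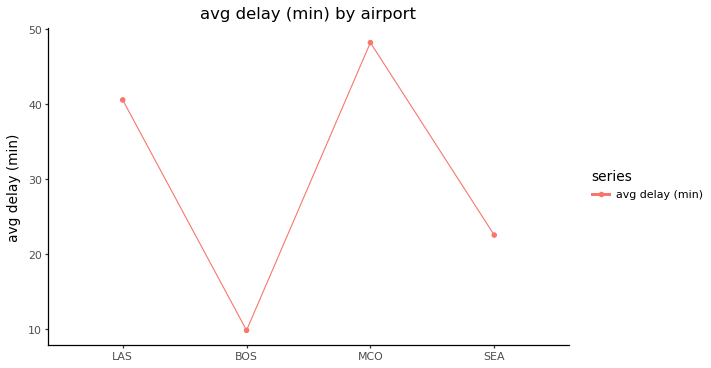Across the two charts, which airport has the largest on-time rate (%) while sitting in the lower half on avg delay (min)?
BOS

Chart 2 median avg delay (min) ≈ 30; below-median airports: BOS, SEA. Among those, BOS has the highest on-time rate (%) (≈ 90).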